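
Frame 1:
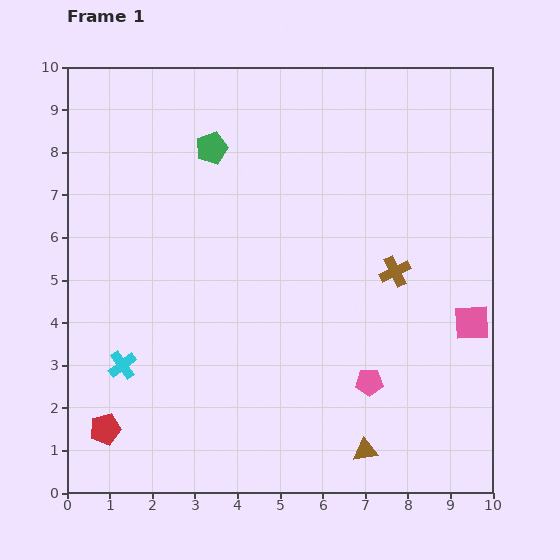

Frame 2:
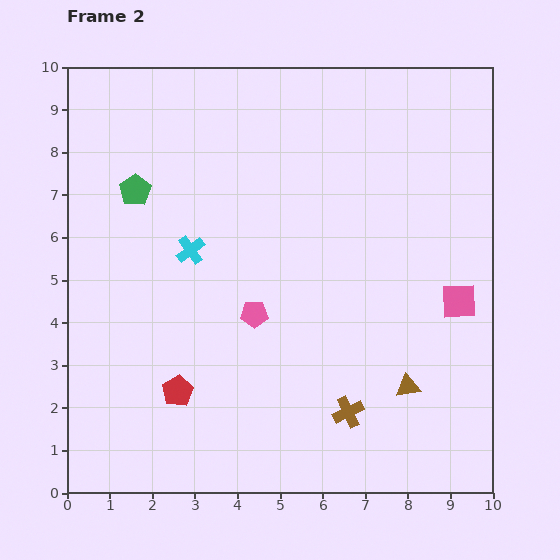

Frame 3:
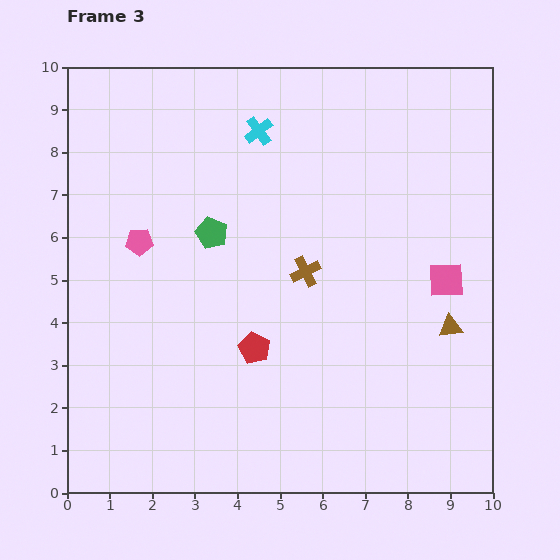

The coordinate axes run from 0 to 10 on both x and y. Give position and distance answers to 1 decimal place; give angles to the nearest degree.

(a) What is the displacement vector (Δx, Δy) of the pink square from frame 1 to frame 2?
(-0.3, 0.5)

The pink square was at (9.5, 4.0) in frame 1 and (9.2, 4.5) in frame 2.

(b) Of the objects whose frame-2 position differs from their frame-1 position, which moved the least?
the pink square

(moved 0.6)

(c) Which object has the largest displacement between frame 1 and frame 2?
the brown cross

(moved 3.5; next 3.1)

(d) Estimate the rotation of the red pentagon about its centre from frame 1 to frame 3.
31° counter-clockwise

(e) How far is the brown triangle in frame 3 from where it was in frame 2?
1.7

The brown triangle moved from (8.0, 2.5) to (9.0, 3.9), a distance of √(1.0² + 1.4²) ≈ 1.7.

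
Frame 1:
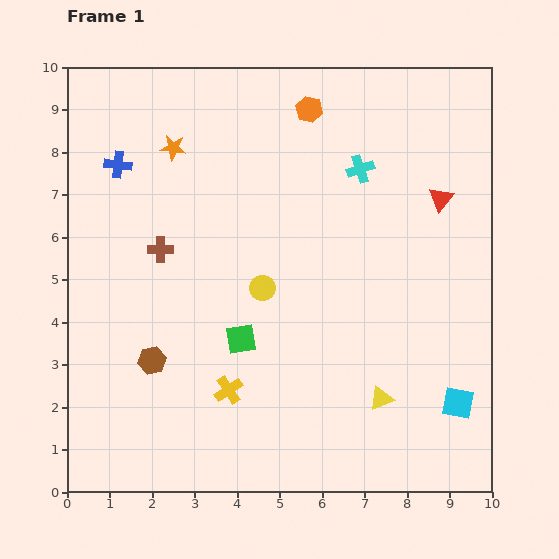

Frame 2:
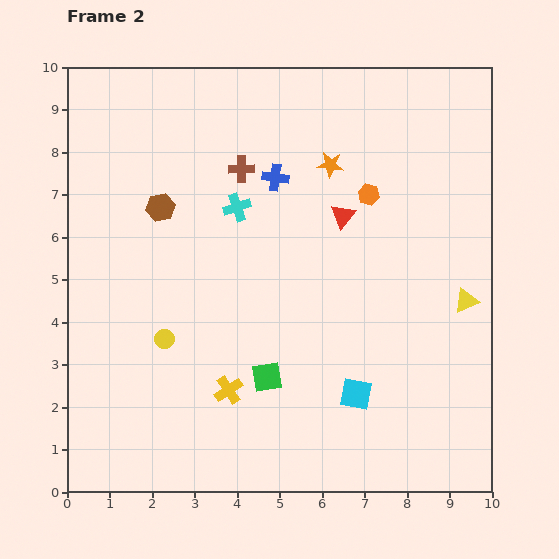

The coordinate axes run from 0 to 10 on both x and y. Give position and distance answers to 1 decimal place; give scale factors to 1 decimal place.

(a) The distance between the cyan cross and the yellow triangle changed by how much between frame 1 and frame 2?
+0.4

Distance in frame 1: 5.4. Distance in frame 2: 5.8.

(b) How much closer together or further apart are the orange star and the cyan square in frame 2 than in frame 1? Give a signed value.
-3.6

Distance in frame 1: 9.0. Distance in frame 2: 5.4.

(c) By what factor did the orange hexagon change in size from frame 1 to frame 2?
0.8×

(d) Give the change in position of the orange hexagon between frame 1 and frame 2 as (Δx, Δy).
(1.4, -2.0)

The orange hexagon was at (5.7, 9.0) in frame 1 and (7.1, 7.0) in frame 2.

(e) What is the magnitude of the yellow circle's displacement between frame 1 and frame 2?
2.6

The yellow circle moved from (4.6, 4.8) to (2.3, 3.6), a distance of √(2.3² + 1.2²) ≈ 2.6.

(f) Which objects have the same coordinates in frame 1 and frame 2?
the yellow cross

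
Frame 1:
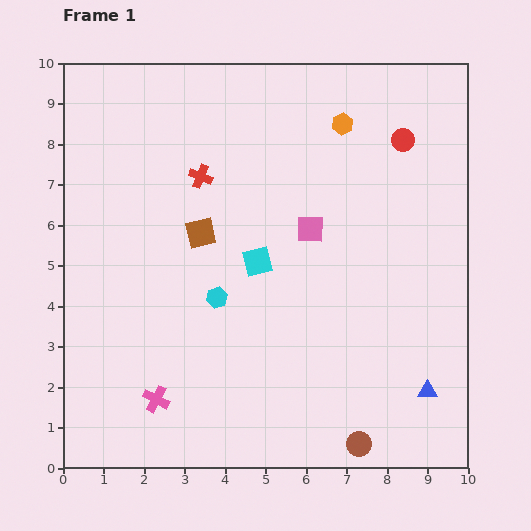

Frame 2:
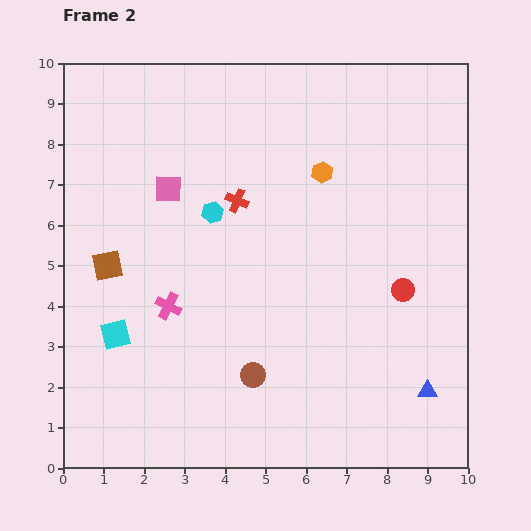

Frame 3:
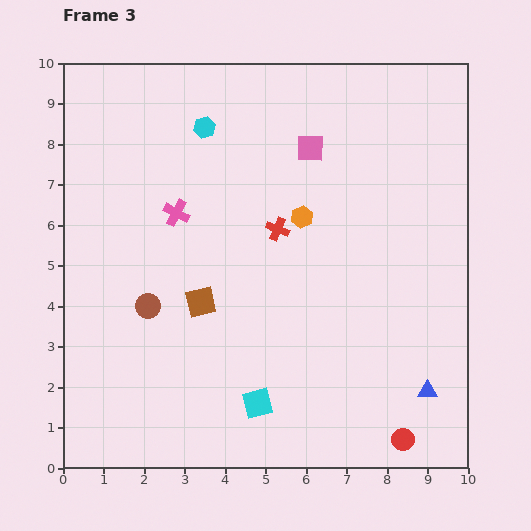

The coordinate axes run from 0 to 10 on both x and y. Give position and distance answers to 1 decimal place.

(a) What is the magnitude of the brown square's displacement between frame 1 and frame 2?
2.4

The brown square moved from (3.4, 5.8) to (1.1, 5.0), a distance of √(2.3² + 0.8²) ≈ 2.4.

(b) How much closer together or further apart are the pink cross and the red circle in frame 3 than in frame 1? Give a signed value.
-0.9

Distance in frame 1: 8.8. Distance in frame 3: 7.9.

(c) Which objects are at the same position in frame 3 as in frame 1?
the blue triangle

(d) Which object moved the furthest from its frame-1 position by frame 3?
the red circle

(moved 7.4; next 6.2)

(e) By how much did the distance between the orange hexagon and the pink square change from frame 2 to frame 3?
-2.1

Distance in frame 2: 3.8. Distance in frame 3: 1.7.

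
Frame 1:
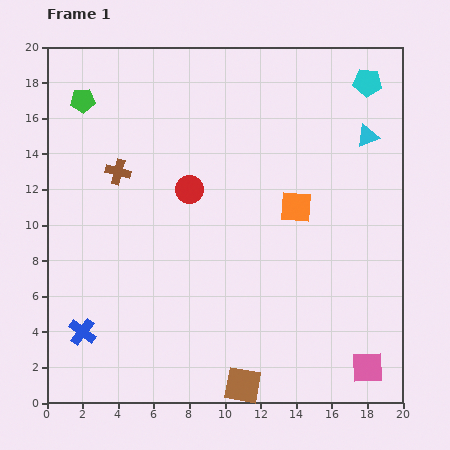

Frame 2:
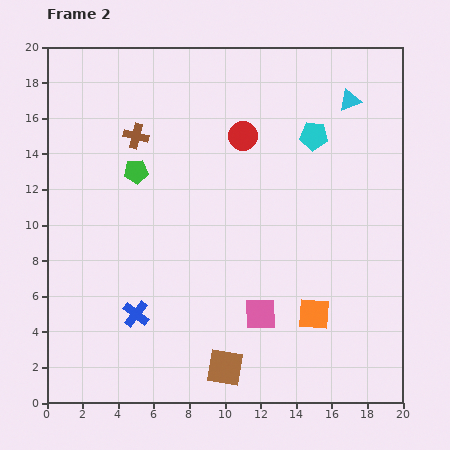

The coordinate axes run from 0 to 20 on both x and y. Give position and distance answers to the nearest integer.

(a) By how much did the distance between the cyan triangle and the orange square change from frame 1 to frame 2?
+6

Distance in frame 1: 6. Distance in frame 2: 12.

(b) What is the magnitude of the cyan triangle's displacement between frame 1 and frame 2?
2

The cyan triangle moved from (18, 15) to (17, 17), a distance of √(1² + 2²) ≈ 2.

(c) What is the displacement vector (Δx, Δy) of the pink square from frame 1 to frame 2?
(-6, 3)

The pink square was at (18, 2) in frame 1 and (12, 5) in frame 2.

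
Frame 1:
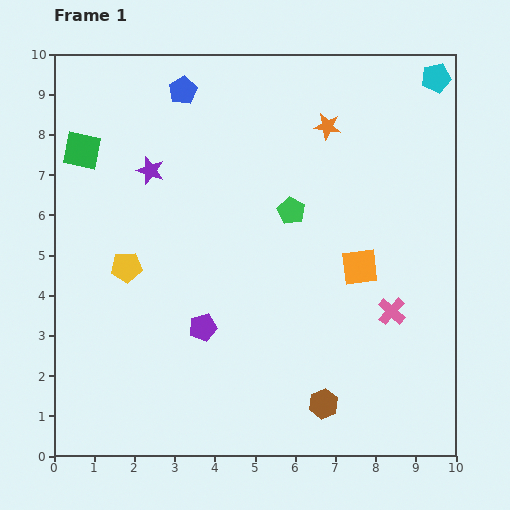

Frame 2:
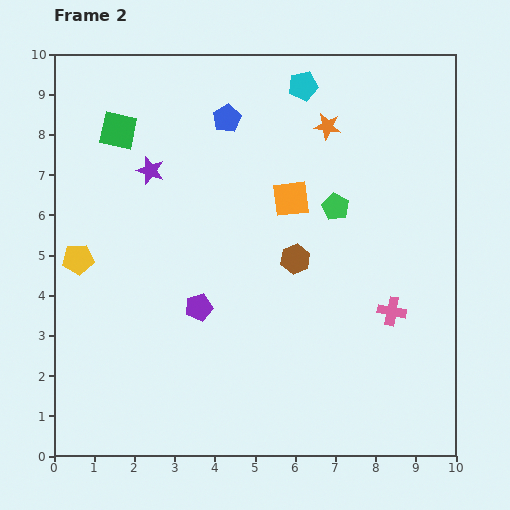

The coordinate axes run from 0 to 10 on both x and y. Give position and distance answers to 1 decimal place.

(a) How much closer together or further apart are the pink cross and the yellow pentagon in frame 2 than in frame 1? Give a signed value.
+1.2

Distance in frame 1: 6.7. Distance in frame 2: 7.9.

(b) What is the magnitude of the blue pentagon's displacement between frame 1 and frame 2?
1.3

The blue pentagon moved from (3.2, 9.1) to (4.3, 8.4), a distance of √(1.1² + 0.7²) ≈ 1.3.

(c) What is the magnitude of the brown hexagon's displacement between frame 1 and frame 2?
3.7

The brown hexagon moved from (6.7, 1.3) to (6.0, 4.9), a distance of √(0.7² + 3.6²) ≈ 3.7.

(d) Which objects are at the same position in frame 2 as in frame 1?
the pink cross, the orange star, the purple star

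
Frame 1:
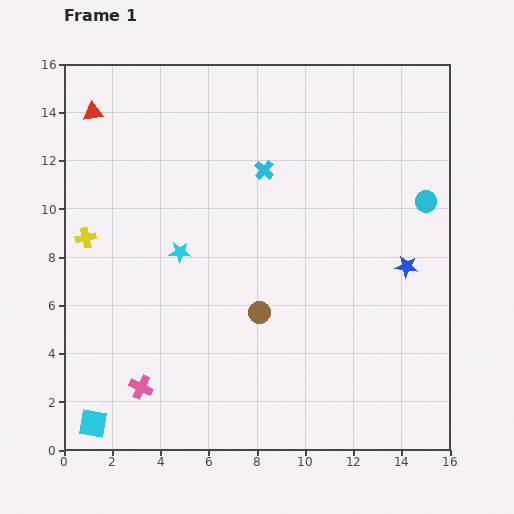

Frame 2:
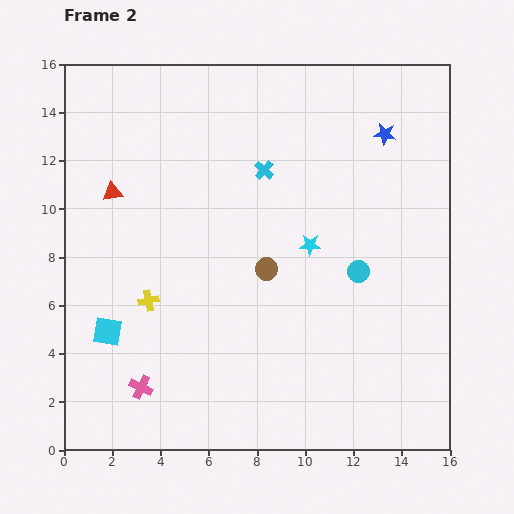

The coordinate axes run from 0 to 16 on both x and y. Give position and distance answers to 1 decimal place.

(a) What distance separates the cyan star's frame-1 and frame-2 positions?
5.4

The cyan star moved from (4.8, 8.2) to (10.2, 8.5), a distance of √(5.4² + 0.3²) ≈ 5.4.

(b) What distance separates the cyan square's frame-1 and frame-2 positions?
3.8

The cyan square moved from (1.2, 1.1) to (1.8, 4.9), a distance of √(0.6² + 3.8²) ≈ 3.8.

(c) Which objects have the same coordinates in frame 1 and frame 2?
the cyan cross, the pink cross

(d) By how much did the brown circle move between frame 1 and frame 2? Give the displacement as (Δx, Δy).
(0.3, 1.8)

The brown circle was at (8.1, 5.7) in frame 1 and (8.4, 7.5) in frame 2.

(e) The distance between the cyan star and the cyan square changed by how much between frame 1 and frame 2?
+1.1

Distance in frame 1: 8.0. Distance in frame 2: 9.1.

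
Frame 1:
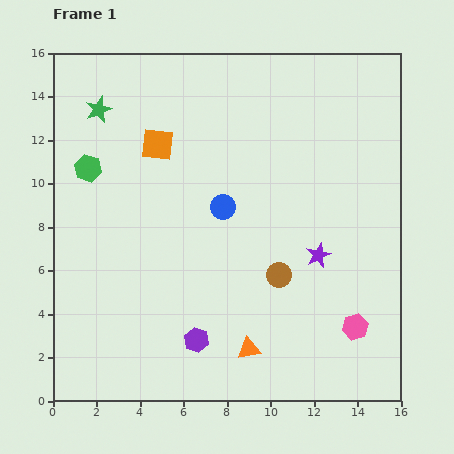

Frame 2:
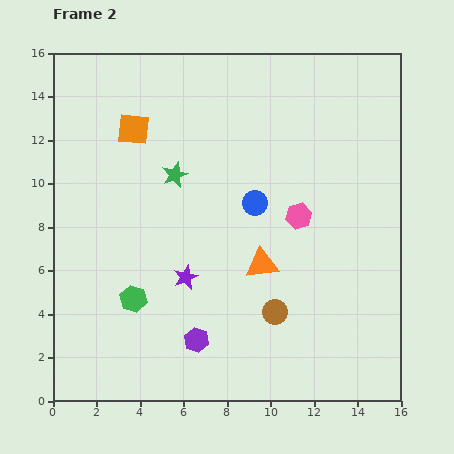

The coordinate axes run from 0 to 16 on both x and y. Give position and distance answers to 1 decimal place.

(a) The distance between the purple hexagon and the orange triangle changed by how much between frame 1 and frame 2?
+2.2

Distance in frame 1: 2.4. Distance in frame 2: 4.6.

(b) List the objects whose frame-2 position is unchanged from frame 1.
the purple hexagon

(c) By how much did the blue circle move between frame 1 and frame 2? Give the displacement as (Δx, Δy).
(1.5, 0.2)

The blue circle was at (7.8, 8.9) in frame 1 and (9.3, 9.1) in frame 2.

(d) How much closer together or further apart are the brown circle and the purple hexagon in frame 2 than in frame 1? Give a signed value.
-1.0

Distance in frame 1: 4.8. Distance in frame 2: 3.8.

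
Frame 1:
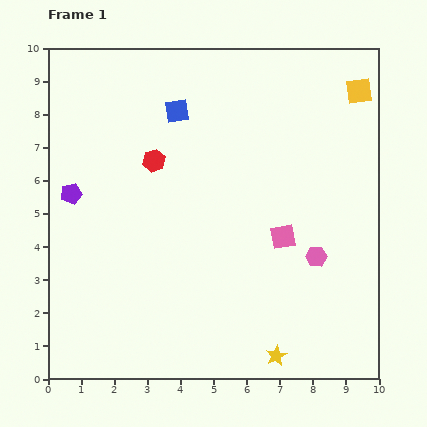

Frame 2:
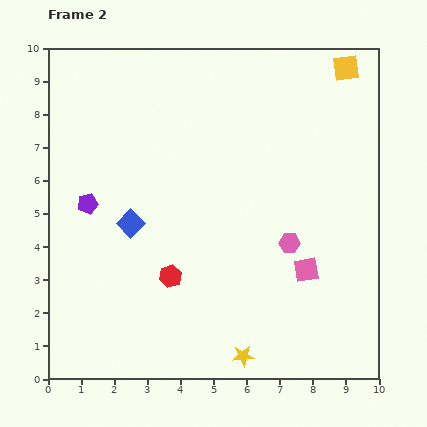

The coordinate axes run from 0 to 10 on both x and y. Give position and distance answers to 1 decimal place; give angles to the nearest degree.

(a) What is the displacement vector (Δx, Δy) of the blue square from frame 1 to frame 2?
(-1.4, -3.4)

The blue square was at (3.9, 8.1) in frame 1 and (2.5, 4.7) in frame 2.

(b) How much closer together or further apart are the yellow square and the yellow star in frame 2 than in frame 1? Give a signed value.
+0.8

Distance in frame 1: 8.4. Distance in frame 2: 9.2.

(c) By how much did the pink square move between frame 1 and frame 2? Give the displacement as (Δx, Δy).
(0.7, -1.0)

The pink square was at (7.1, 4.3) in frame 1 and (7.8, 3.3) in frame 2.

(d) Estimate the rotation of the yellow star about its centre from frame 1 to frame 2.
23° clockwise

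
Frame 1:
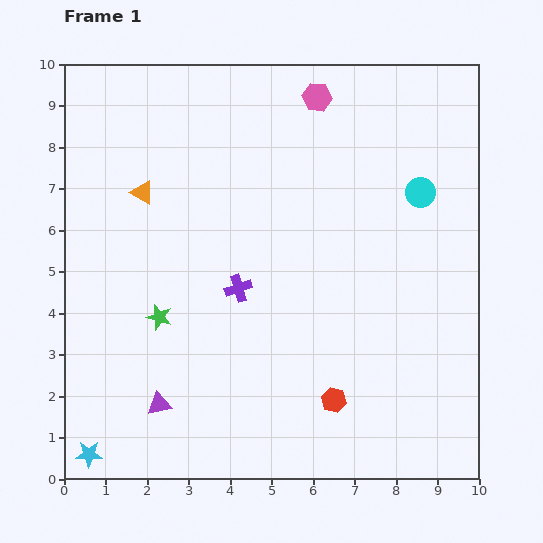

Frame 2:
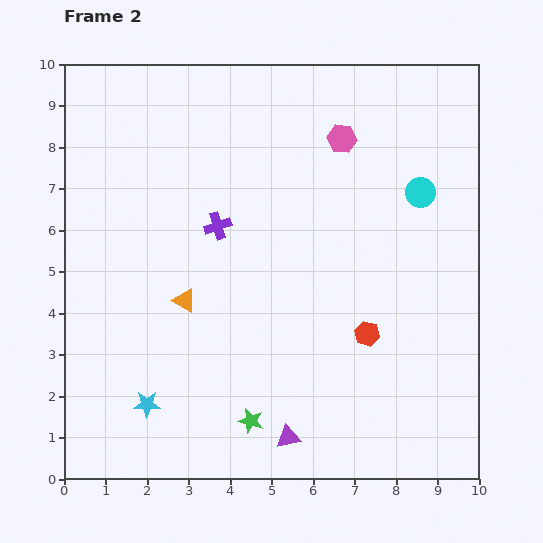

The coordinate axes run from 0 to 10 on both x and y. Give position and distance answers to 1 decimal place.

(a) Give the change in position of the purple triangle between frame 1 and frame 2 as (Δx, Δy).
(3.1, -0.8)

The purple triangle was at (2.3, 1.8) in frame 1 and (5.4, 1.0) in frame 2.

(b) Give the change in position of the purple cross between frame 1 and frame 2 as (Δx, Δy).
(-0.5, 1.5)

The purple cross was at (4.2, 4.6) in frame 1 and (3.7, 6.1) in frame 2.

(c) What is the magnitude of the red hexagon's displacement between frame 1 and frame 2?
1.8

The red hexagon moved from (6.5, 1.9) to (7.3, 3.5), a distance of √(0.8² + 1.6²) ≈ 1.8.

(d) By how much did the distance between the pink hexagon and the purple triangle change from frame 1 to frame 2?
-1.0

Distance in frame 1: 8.3. Distance in frame 2: 7.3.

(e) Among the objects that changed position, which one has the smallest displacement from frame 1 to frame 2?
the pink hexagon

(moved 1.2)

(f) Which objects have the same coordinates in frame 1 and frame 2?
the cyan circle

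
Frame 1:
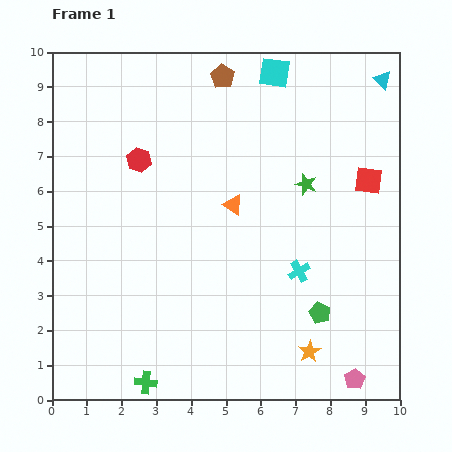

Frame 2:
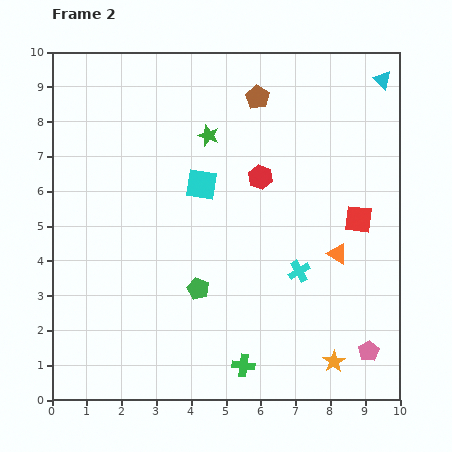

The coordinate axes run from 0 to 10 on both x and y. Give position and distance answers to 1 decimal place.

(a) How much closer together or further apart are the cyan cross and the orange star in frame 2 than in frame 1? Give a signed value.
+0.5

Distance in frame 1: 2.3. Distance in frame 2: 2.8.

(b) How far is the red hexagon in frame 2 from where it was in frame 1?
3.5

The red hexagon moved from (2.5, 6.9) to (6.0, 6.4), a distance of √(3.5² + 0.5²) ≈ 3.5.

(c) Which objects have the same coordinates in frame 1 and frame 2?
the cyan triangle, the cyan cross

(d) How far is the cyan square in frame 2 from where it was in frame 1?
3.8

The cyan square moved from (6.4, 9.4) to (4.3, 6.2), a distance of √(2.1² + 3.2²) ≈ 3.8.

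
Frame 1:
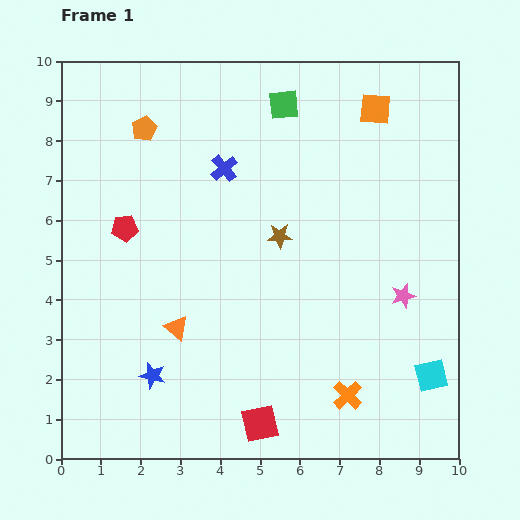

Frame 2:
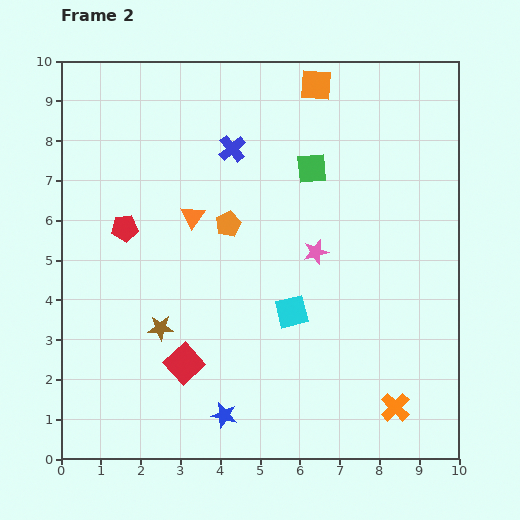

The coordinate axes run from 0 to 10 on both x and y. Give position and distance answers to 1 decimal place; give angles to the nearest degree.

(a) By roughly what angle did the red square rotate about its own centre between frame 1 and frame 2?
31° counter-clockwise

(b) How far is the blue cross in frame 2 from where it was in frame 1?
0.5

The blue cross moved from (4.1, 7.3) to (4.3, 7.8), a distance of √(0.2² + 0.5²) ≈ 0.5.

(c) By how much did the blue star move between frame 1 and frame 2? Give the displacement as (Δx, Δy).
(1.8, -1.0)

The blue star was at (2.3, 2.1) in frame 1 and (4.1, 1.1) in frame 2.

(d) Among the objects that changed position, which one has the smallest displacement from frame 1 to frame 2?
the blue cross

(moved 0.5)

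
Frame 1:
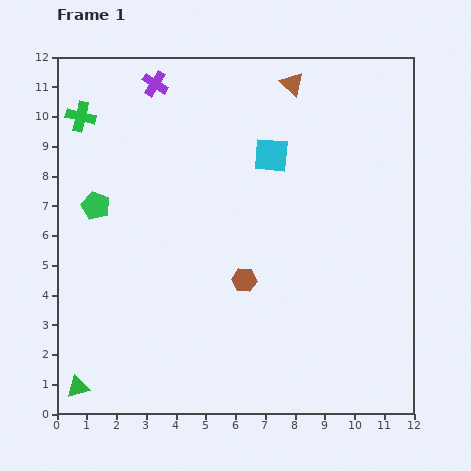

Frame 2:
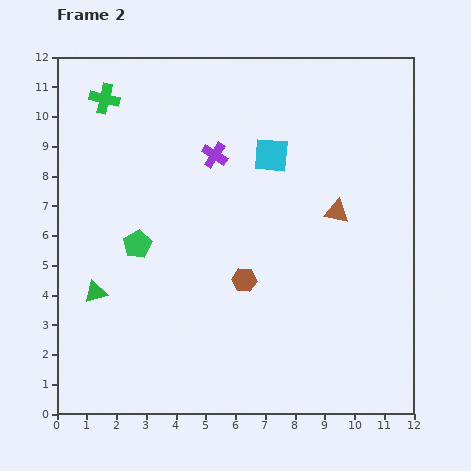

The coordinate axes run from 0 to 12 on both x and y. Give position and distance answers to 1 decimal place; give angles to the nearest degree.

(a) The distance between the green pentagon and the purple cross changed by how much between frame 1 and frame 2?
-0.6

Distance in frame 1: 4.6. Distance in frame 2: 4.0.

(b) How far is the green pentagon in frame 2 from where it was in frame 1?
1.9

The green pentagon moved from (1.3, 7.0) to (2.7, 5.7), a distance of √(1.4² + 1.3²) ≈ 1.9.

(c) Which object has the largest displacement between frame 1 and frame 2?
the brown triangle

(moved 4.6; next 3.3)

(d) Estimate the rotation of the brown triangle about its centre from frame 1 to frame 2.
31° counter-clockwise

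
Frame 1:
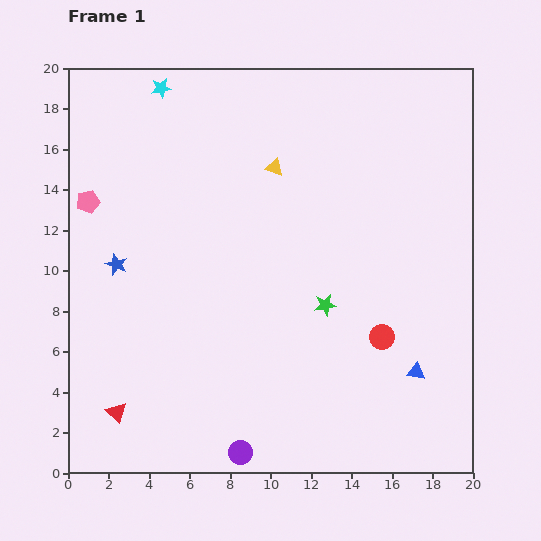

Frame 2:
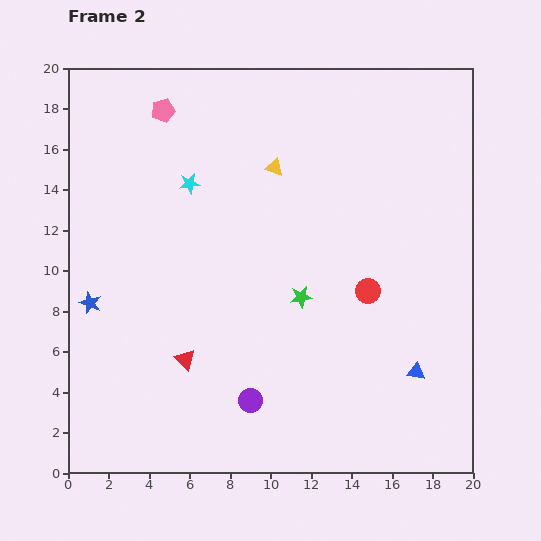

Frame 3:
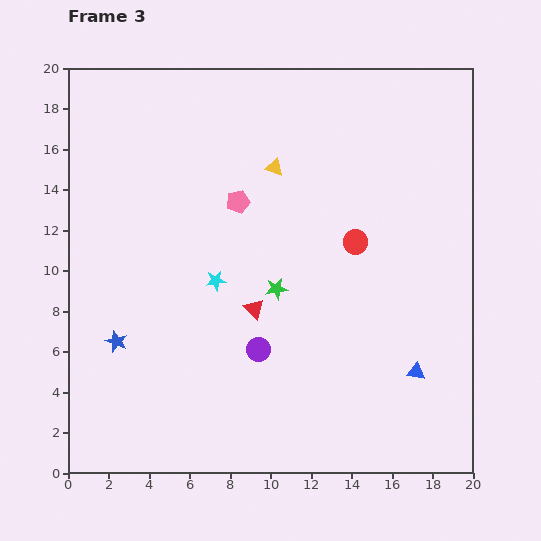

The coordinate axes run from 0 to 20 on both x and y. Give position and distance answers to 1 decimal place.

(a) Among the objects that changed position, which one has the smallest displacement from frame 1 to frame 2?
the green star

(moved 1.3)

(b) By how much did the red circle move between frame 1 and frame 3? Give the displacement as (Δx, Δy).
(-1.3, 4.7)

The red circle was at (15.5, 6.7) in frame 1 and (14.2, 11.4) in frame 3.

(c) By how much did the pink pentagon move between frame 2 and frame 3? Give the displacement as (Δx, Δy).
(3.7, -4.5)

The pink pentagon was at (4.7, 17.9) in frame 2 and (8.4, 13.4) in frame 3.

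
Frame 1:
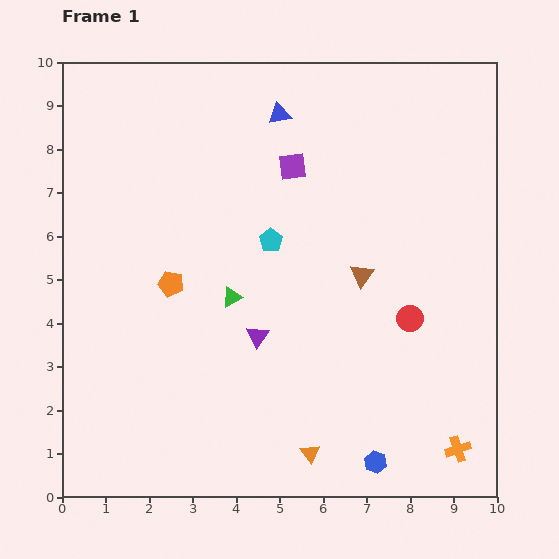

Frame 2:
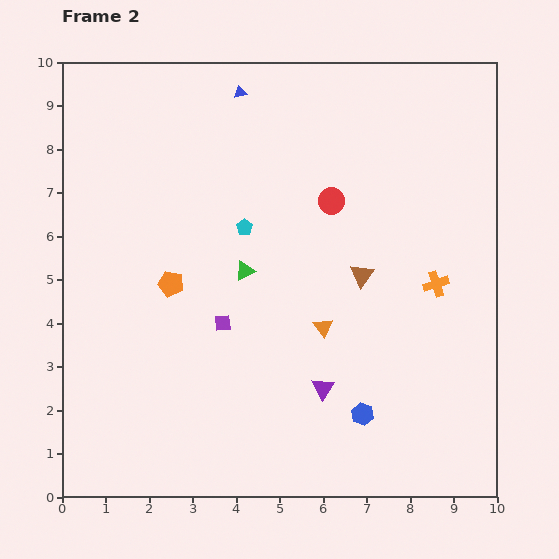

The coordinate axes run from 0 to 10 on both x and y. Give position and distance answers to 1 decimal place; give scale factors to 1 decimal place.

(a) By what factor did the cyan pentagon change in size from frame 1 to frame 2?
0.7×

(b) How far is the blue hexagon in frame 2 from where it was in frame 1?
1.1

The blue hexagon moved from (7.2, 0.8) to (6.9, 1.9), a distance of √(0.3² + 1.1²) ≈ 1.1.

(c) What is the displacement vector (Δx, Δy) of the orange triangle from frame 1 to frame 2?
(0.3, 2.9)

The orange triangle was at (5.7, 1.0) in frame 1 and (6.0, 3.9) in frame 2.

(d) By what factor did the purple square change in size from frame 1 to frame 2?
0.6×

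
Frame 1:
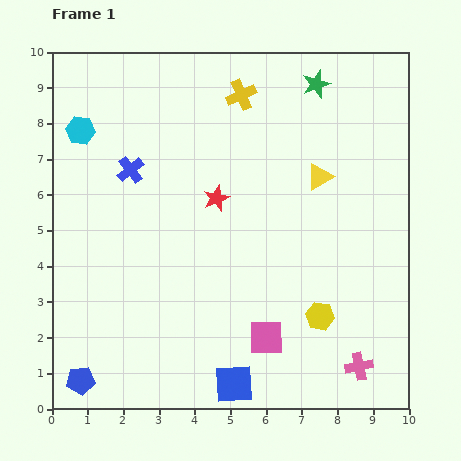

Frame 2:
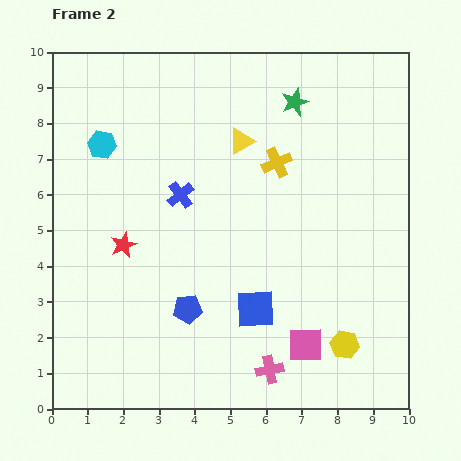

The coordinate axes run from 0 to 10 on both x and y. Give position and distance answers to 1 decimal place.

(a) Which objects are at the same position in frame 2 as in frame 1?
none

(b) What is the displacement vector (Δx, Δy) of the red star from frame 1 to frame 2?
(-2.6, -1.3)

The red star was at (4.6, 5.9) in frame 1 and (2.0, 4.6) in frame 2.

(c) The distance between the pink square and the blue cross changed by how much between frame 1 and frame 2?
-0.5

Distance in frame 1: 6.0. Distance in frame 2: 5.5.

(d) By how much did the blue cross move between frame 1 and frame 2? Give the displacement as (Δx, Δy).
(1.4, -0.7)

The blue cross was at (2.2, 6.7) in frame 1 and (3.6, 6.0) in frame 2.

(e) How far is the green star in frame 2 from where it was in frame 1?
0.8

The green star moved from (7.4, 9.1) to (6.8, 8.6), a distance of √(0.6² + 0.5²) ≈ 0.8.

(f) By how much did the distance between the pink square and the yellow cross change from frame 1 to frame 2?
-1.6

Distance in frame 1: 6.8. Distance in frame 2: 5.2.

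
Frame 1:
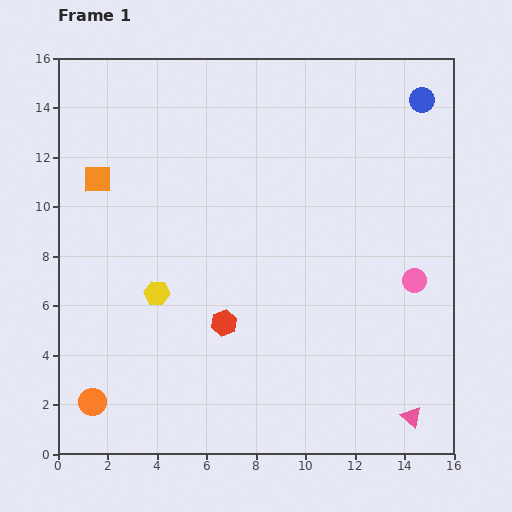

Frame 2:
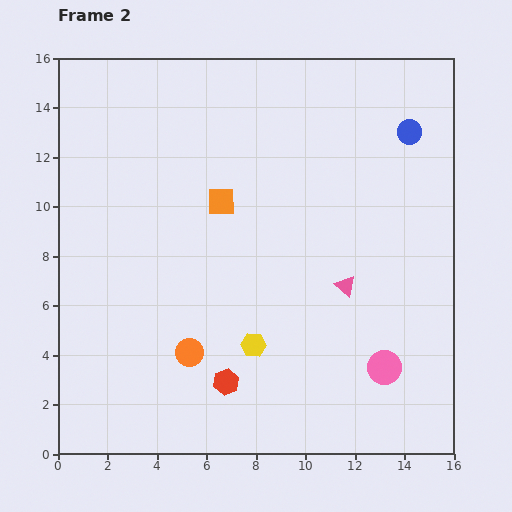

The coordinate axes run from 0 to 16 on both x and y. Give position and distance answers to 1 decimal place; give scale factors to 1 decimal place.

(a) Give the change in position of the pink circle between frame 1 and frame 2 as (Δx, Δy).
(-1.2, -3.5)

The pink circle was at (14.4, 7.0) in frame 1 and (13.2, 3.5) in frame 2.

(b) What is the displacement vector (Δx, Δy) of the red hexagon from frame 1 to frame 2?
(0.1, -2.4)

The red hexagon was at (6.7, 5.3) in frame 1 and (6.8, 2.9) in frame 2.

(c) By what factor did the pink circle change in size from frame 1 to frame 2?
1.5×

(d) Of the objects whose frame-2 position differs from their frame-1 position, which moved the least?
the blue circle

(moved 1.4)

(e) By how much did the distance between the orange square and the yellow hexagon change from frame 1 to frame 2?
+0.7

Distance in frame 1: 5.2. Distance in frame 2: 5.9.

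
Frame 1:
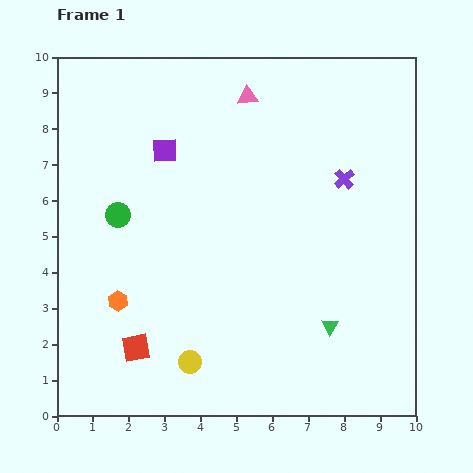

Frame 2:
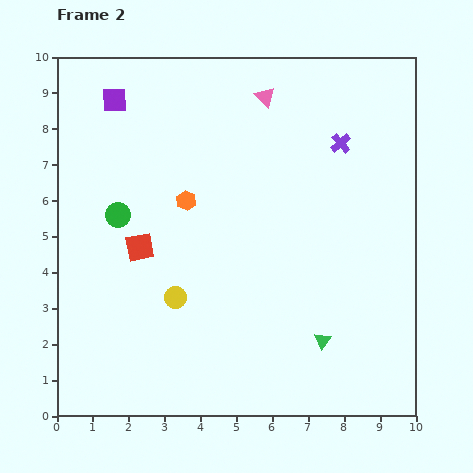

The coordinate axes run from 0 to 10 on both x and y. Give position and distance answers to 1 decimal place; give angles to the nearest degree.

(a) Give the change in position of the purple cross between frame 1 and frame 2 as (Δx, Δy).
(-0.1, 1.0)

The purple cross was at (8.0, 6.6) in frame 1 and (7.9, 7.6) in frame 2.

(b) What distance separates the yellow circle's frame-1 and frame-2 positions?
1.8

The yellow circle moved from (3.7, 1.5) to (3.3, 3.3), a distance of √(0.4² + 1.8²) ≈ 1.8.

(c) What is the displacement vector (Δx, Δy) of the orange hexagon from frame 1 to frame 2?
(1.9, 2.8)

The orange hexagon was at (1.7, 3.2) in frame 1 and (3.6, 6.0) in frame 2.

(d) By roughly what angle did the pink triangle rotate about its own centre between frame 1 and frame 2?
50° clockwise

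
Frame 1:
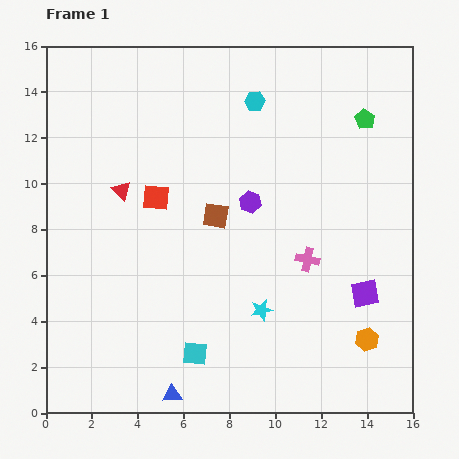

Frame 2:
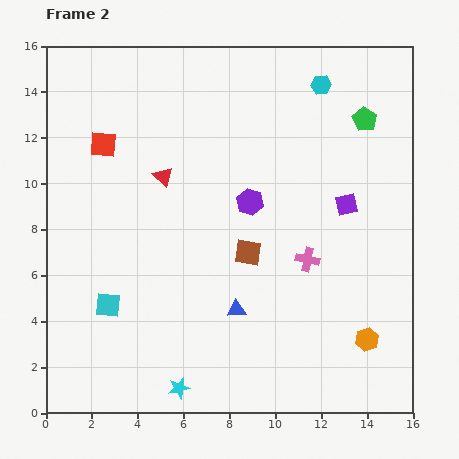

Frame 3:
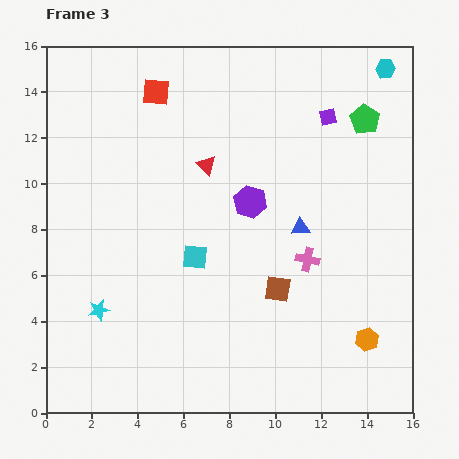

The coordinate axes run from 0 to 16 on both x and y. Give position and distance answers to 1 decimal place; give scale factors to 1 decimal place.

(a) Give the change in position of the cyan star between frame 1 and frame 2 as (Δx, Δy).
(-3.6, -3.4)

The cyan star was at (9.4, 4.5) in frame 1 and (5.8, 1.1) in frame 2.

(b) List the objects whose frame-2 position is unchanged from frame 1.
the pink cross, the orange hexagon, the green pentagon, the purple hexagon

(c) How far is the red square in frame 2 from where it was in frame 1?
3.3

The red square moved from (4.8, 9.4) to (2.5, 11.7), a distance of √(2.3² + 2.3²) ≈ 3.3.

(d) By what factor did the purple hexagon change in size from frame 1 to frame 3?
1.5×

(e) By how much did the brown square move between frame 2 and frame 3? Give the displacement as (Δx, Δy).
(1.3, -1.6)

The brown square was at (8.8, 7.0) in frame 2 and (10.1, 5.4) in frame 3.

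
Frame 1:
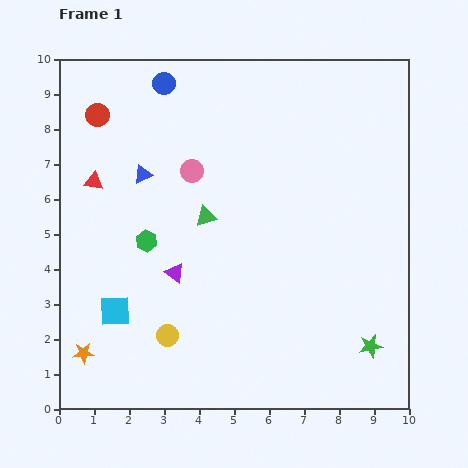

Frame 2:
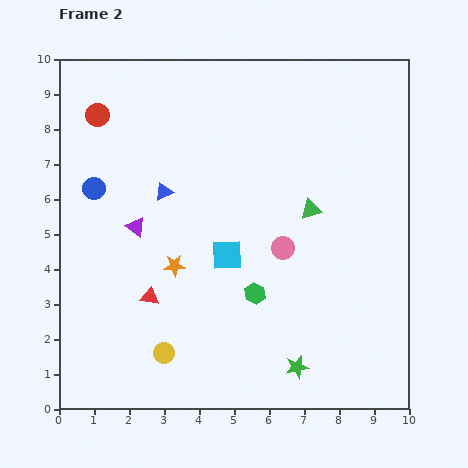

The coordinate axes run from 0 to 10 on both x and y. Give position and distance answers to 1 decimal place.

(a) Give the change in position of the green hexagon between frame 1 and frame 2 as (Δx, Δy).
(3.1, -1.5)

The green hexagon was at (2.5, 4.8) in frame 1 and (5.6, 3.3) in frame 2.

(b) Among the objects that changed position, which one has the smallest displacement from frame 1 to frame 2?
the yellow circle

(moved 0.5)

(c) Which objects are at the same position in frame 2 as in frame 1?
the red circle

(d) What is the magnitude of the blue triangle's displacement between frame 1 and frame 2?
0.8

The blue triangle moved from (2.4, 6.7) to (3.0, 6.2), a distance of √(0.6² + 0.5²) ≈ 0.8.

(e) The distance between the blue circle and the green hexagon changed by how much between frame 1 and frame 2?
+1.0

Distance in frame 1: 4.5. Distance in frame 2: 5.5.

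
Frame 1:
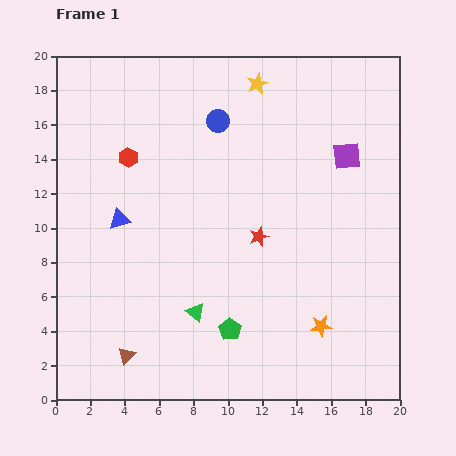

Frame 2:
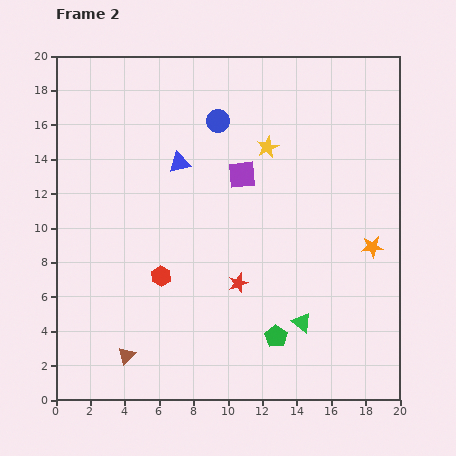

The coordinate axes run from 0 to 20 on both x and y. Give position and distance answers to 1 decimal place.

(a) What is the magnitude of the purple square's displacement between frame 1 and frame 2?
6.2

The purple square moved from (16.9, 14.2) to (10.8, 13.1), a distance of √(6.1² + 1.1²) ≈ 6.2.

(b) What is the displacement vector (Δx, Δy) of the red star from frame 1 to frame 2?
(-1.2, -2.7)

The red star was at (11.8, 9.5) in frame 1 and (10.6, 6.8) in frame 2.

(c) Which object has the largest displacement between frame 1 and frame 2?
the red hexagon

(moved 7.2; next 6.2)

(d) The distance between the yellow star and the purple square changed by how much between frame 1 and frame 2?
-4.5

Distance in frame 1: 6.7. Distance in frame 2: 2.2.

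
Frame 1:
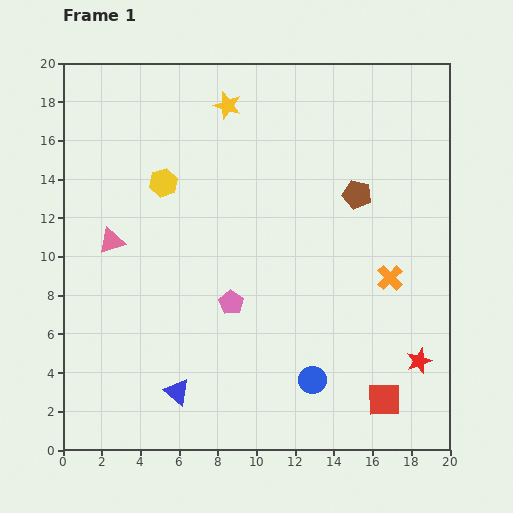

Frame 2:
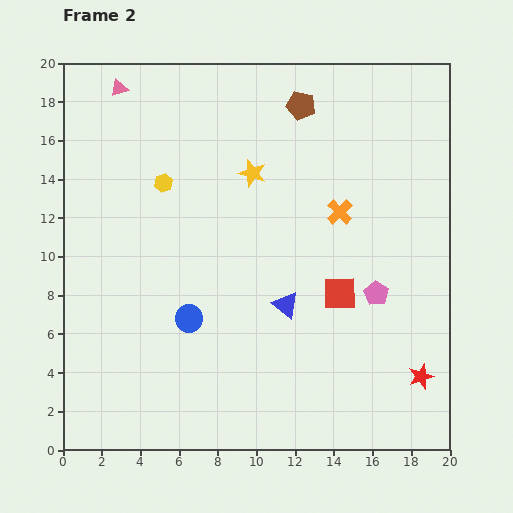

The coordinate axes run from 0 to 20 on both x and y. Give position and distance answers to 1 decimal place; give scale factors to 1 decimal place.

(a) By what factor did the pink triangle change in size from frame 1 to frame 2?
0.7×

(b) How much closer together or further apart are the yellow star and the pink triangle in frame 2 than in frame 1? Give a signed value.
-1.0

Distance in frame 1: 9.2. Distance in frame 2: 8.2.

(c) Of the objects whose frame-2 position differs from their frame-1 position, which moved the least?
the red star

(moved 0.8)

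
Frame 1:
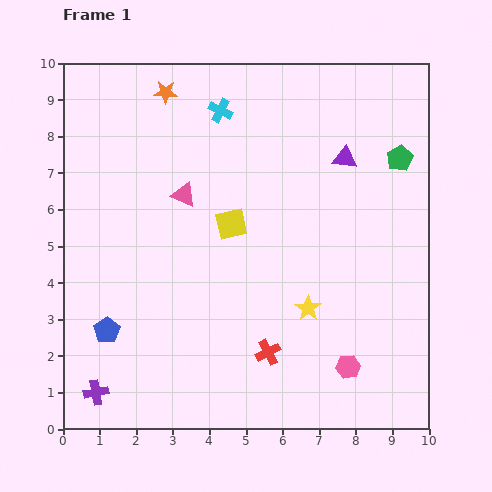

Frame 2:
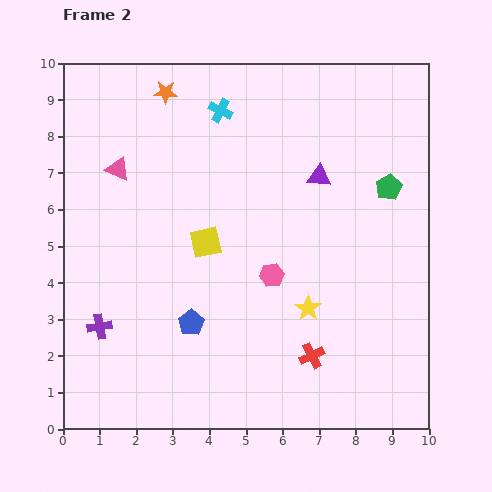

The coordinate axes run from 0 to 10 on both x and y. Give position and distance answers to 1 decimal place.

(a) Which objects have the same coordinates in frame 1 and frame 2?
the yellow star, the cyan cross, the orange star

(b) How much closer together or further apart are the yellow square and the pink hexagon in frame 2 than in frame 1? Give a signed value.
-3.0

Distance in frame 1: 5.0. Distance in frame 2: 2.0.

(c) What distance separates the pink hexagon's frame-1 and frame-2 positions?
3.3

The pink hexagon moved from (7.8, 1.7) to (5.7, 4.2), a distance of √(2.1² + 2.5²) ≈ 3.3.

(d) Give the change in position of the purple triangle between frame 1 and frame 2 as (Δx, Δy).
(-0.7, -0.5)

The purple triangle was at (7.7, 7.4) in frame 1 and (7.0, 6.9) in frame 2.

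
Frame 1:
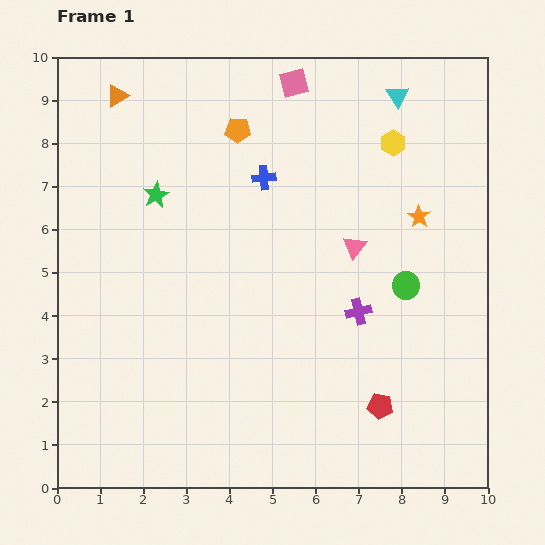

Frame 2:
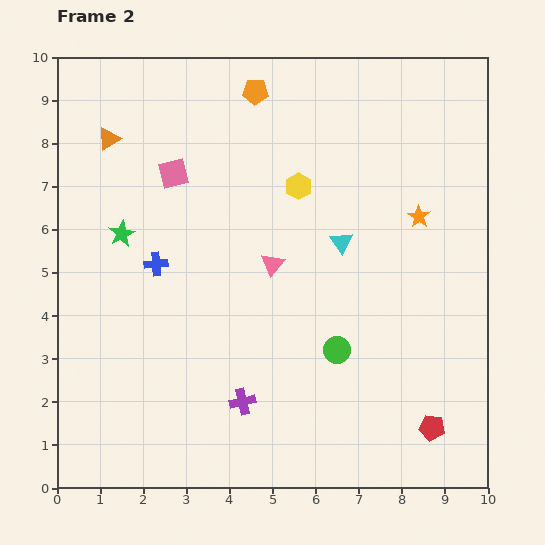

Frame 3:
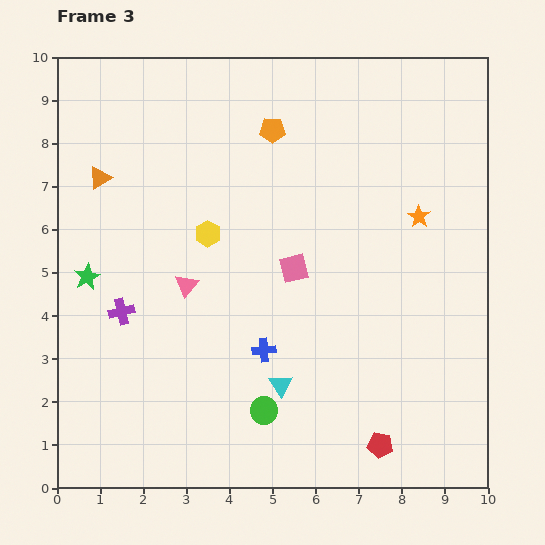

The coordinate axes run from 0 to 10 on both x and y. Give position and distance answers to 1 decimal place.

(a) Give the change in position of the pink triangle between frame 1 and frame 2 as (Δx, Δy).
(-1.9, -0.4)

The pink triangle was at (6.9, 5.6) in frame 1 and (5.0, 5.2) in frame 2.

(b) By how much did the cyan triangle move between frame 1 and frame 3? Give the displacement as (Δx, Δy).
(-2.7, -6.7)

The cyan triangle was at (7.9, 9.1) in frame 1 and (5.2, 2.4) in frame 3.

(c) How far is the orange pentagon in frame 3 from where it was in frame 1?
0.8

The orange pentagon moved from (4.2, 8.3) to (5.0, 8.3), a distance of √(0.8² + 0.0²) ≈ 0.8.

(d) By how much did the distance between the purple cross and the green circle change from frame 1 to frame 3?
+2.7

Distance in frame 1: 1.3. Distance in frame 3: 4.0.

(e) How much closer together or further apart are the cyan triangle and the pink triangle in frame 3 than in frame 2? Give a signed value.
+1.5

Distance in frame 2: 1.7. Distance in frame 3: 3.2.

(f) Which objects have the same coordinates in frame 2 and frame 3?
the orange star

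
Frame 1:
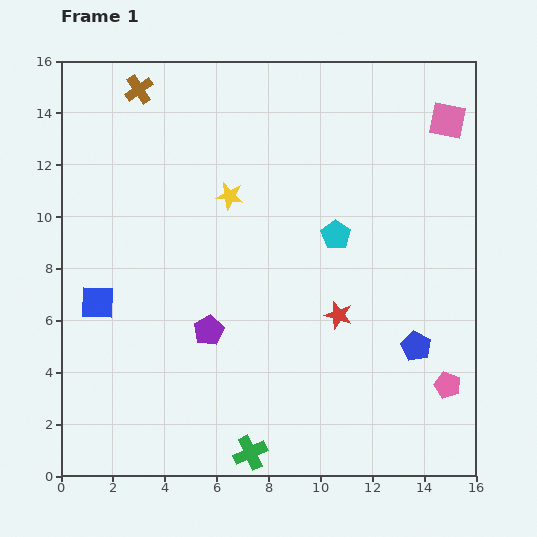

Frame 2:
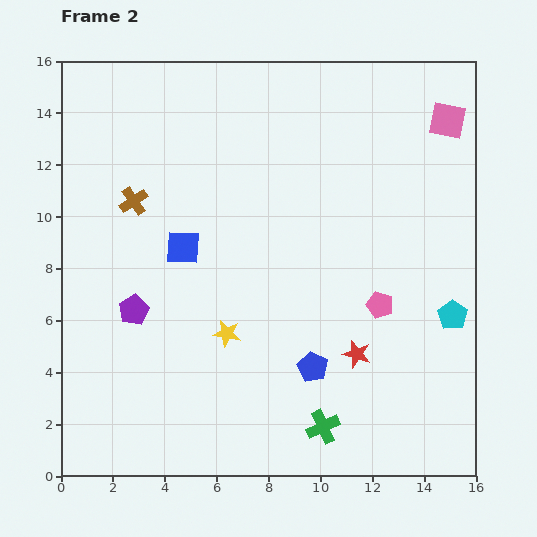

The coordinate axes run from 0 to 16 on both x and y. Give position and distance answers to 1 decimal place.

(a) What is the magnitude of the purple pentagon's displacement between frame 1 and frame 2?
3.0

The purple pentagon moved from (5.7, 5.6) to (2.8, 6.4), a distance of √(2.9² + 0.8²) ≈ 3.0.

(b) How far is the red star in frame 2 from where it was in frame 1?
1.7

The red star moved from (10.7, 6.2) to (11.4, 4.7), a distance of √(0.7² + 1.5²) ≈ 1.7.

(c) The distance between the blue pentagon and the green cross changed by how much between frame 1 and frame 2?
-5.3

Distance in frame 1: 7.6. Distance in frame 2: 2.3.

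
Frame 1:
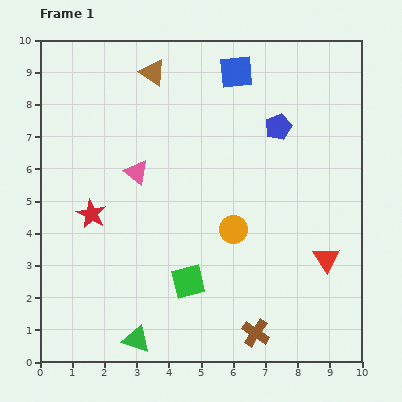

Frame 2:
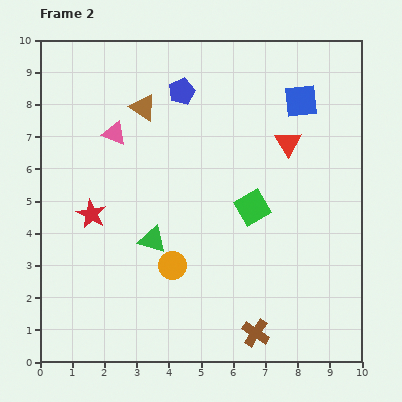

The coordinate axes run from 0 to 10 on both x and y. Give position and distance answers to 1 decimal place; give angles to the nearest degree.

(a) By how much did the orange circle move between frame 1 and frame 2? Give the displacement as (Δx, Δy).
(-1.9, -1.1)

The orange circle was at (6.0, 4.1) in frame 1 and (4.1, 3.0) in frame 2.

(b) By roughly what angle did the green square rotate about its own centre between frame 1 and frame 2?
16° counter-clockwise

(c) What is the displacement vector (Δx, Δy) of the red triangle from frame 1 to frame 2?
(-1.2, 3.6)

The red triangle was at (8.9, 3.2) in frame 1 and (7.7, 6.8) in frame 2.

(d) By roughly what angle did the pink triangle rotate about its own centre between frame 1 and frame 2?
17° counter-clockwise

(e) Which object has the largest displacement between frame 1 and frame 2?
the red triangle

(moved 3.8; next 3.2)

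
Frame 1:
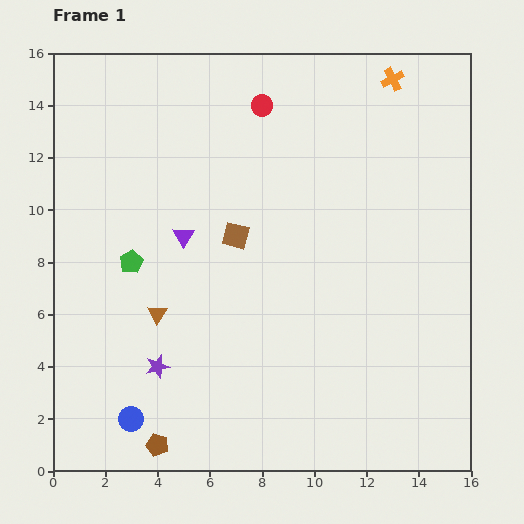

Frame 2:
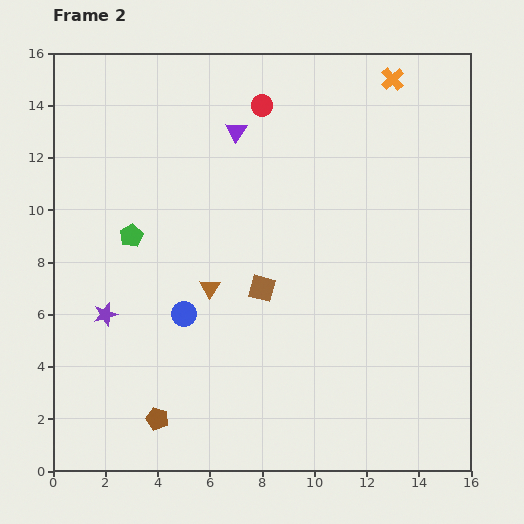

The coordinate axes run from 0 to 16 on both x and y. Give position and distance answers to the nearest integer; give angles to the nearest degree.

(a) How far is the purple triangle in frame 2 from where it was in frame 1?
4

The purple triangle moved from (5, 9) to (7, 13), a distance of √(2² + 4²) ≈ 4.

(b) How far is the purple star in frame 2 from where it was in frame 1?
3

The purple star moved from (4, 4) to (2, 6), a distance of √(2² + 2²) ≈ 3.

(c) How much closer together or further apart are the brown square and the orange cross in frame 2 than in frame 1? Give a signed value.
+1

Distance in frame 1: 8. Distance in frame 2: 9.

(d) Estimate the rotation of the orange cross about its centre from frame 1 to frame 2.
15° counter-clockwise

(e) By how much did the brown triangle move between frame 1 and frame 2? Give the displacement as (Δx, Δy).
(2, 1)

The brown triangle was at (4, 6) in frame 1 and (6, 7) in frame 2.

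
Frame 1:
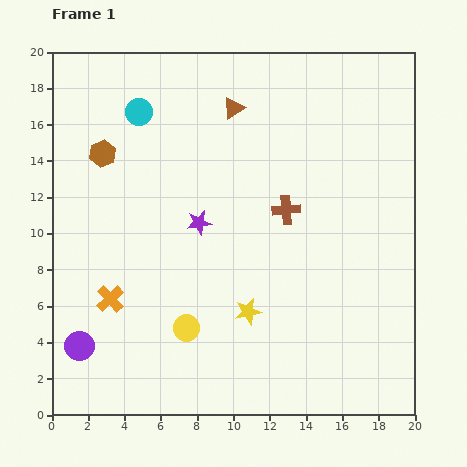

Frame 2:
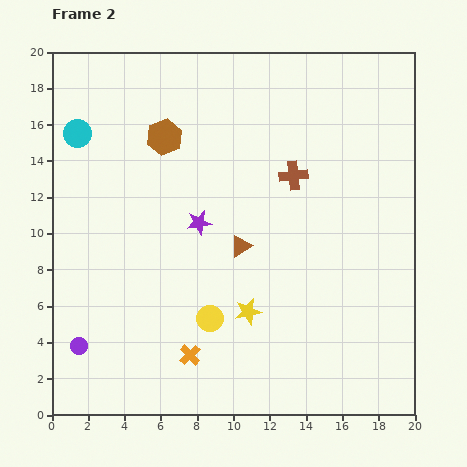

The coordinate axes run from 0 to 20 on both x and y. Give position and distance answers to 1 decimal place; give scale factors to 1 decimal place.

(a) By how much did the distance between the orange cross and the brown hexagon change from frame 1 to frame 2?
+4.1

Distance in frame 1: 8.0. Distance in frame 2: 12.1.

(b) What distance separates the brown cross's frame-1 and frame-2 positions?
1.9

The brown cross moved from (12.9, 11.3) to (13.3, 13.2), a distance of √(0.4² + 1.9²) ≈ 1.9.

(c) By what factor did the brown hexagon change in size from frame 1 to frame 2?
1.3×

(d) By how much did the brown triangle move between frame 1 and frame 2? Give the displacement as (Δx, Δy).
(0.4, -7.6)

The brown triangle was at (10.0, 16.9) in frame 1 and (10.4, 9.3) in frame 2.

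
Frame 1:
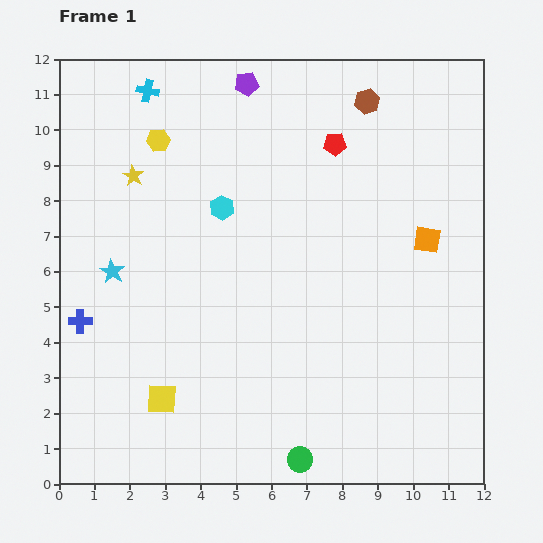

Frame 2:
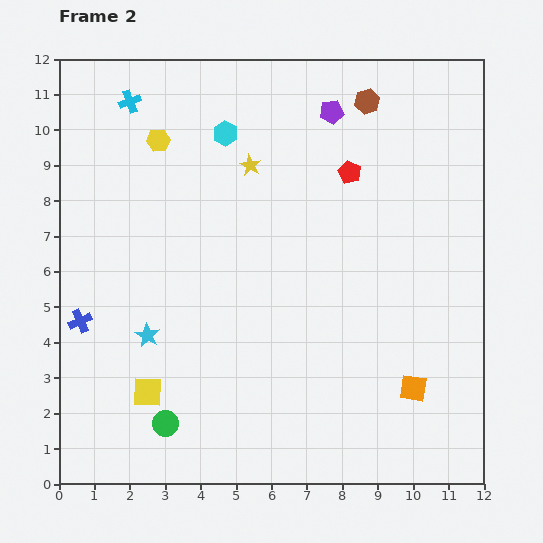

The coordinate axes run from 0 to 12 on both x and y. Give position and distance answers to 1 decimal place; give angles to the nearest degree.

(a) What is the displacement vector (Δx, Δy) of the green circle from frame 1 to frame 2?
(-3.8, 1.0)

The green circle was at (6.8, 0.7) in frame 1 and (3.0, 1.7) in frame 2.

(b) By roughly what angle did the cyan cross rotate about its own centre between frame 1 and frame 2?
32° counter-clockwise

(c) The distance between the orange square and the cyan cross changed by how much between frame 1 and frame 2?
+2.5

Distance in frame 1: 8.9. Distance in frame 2: 11.4.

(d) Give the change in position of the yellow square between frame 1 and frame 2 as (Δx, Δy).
(-0.4, 0.2)

The yellow square was at (2.9, 2.4) in frame 1 and (2.5, 2.6) in frame 2.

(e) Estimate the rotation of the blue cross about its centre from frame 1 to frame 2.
24° counter-clockwise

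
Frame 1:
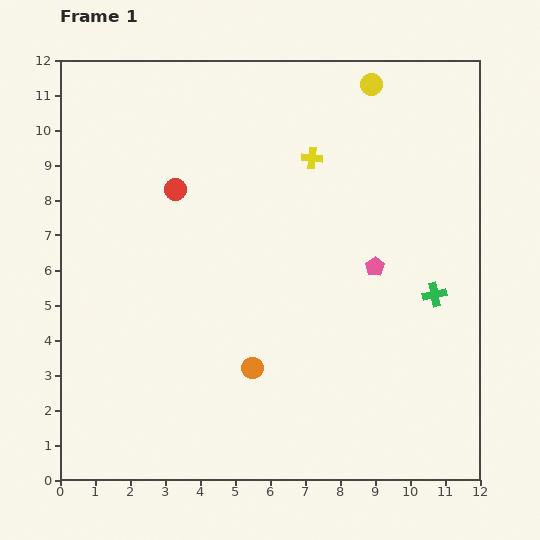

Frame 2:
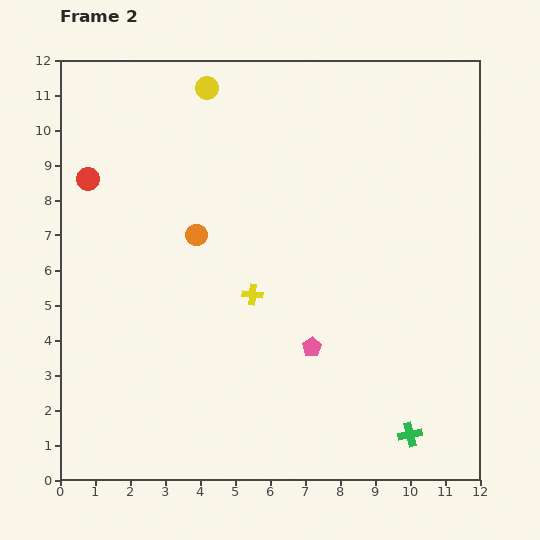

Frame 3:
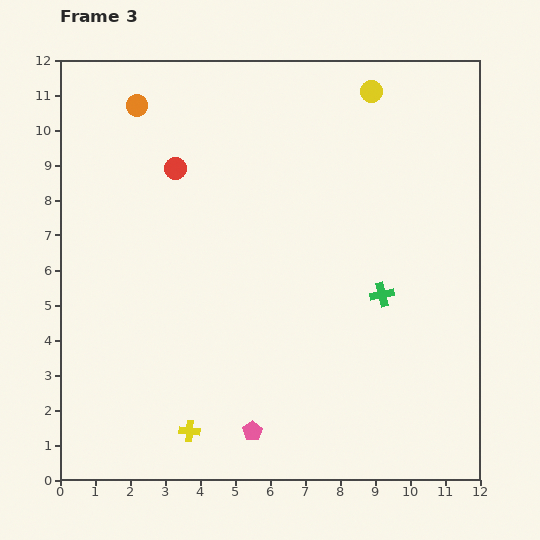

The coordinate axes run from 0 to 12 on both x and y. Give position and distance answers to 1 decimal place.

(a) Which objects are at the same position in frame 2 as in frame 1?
none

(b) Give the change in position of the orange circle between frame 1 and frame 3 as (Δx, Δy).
(-3.3, 7.5)

The orange circle was at (5.5, 3.2) in frame 1 and (2.2, 10.7) in frame 3.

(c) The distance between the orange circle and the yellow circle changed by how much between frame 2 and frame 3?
+2.5

Distance in frame 2: 4.2. Distance in frame 3: 6.7.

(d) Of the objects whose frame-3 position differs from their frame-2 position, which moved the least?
the red circle

(moved 2.5)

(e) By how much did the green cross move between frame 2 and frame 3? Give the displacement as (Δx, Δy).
(-0.8, 4.0)

The green cross was at (10.0, 1.3) in frame 2 and (9.2, 5.3) in frame 3.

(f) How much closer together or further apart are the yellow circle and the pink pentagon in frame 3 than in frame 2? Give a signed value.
+2.3

Distance in frame 2: 8.0. Distance in frame 3: 10.3.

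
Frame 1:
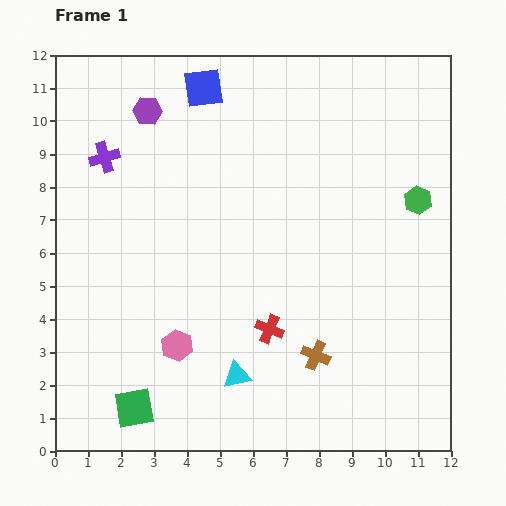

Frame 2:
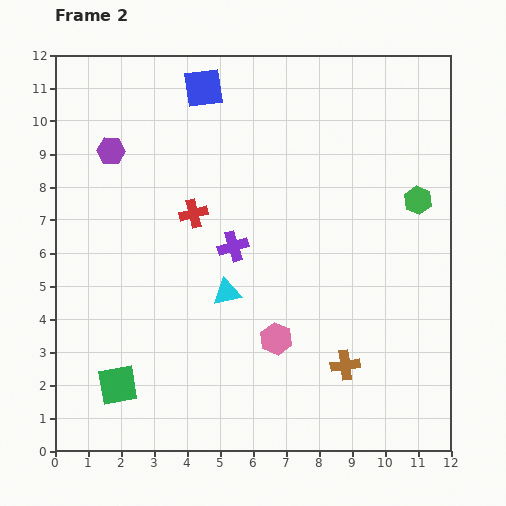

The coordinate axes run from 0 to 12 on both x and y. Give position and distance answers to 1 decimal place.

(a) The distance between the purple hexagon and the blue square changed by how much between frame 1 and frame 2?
+1.6

Distance in frame 1: 1.8. Distance in frame 2: 3.4.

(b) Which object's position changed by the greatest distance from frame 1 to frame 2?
the purple cross

(moved 4.7; next 4.2)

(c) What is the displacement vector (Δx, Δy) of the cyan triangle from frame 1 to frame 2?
(-0.3, 2.5)

The cyan triangle was at (5.5, 2.3) in frame 1 and (5.2, 4.8) in frame 2.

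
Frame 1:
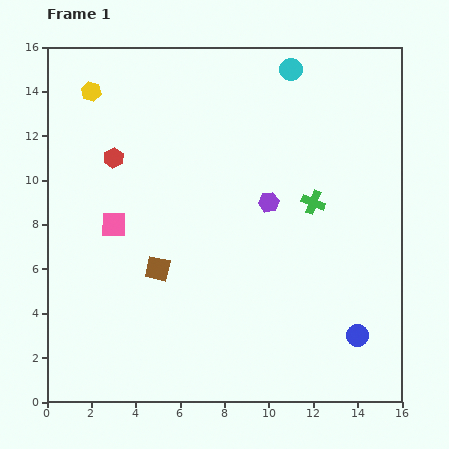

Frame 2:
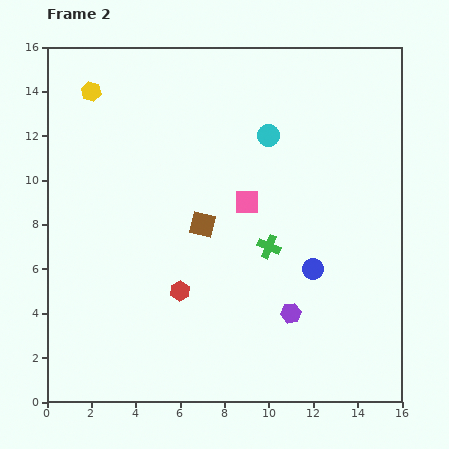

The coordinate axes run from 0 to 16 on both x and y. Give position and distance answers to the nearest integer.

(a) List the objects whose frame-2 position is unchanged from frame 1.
the yellow hexagon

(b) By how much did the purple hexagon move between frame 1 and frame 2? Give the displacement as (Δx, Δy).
(1, -5)

The purple hexagon was at (10, 9) in frame 1 and (11, 4) in frame 2.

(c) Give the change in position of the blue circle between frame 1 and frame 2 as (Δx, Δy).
(-2, 3)

The blue circle was at (14, 3) in frame 1 and (12, 6) in frame 2.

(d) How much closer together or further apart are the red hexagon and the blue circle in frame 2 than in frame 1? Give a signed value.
-8

Distance in frame 1: 14. Distance in frame 2: 6.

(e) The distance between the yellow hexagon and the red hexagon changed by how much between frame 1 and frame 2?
+7

Distance in frame 1: 3. Distance in frame 2: 10.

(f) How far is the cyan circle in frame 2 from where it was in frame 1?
3

The cyan circle moved from (11, 15) to (10, 12), a distance of √(1² + 3²) ≈ 3.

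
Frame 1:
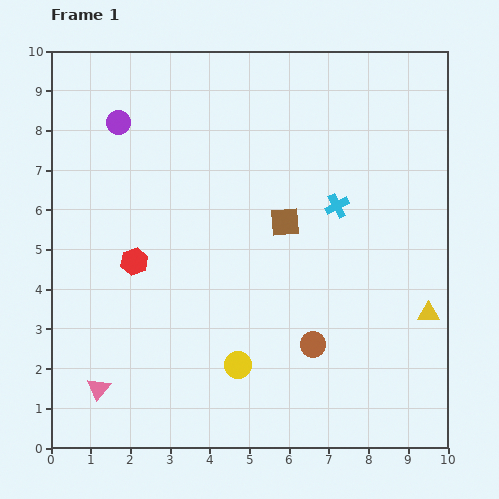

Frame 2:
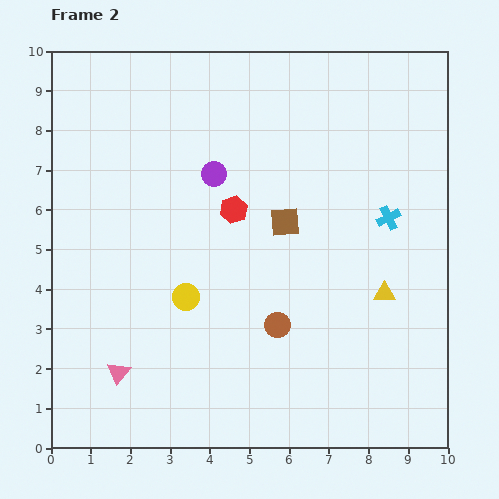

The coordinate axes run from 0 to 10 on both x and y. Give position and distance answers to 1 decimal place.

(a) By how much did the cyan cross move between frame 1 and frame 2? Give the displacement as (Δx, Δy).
(1.3, -0.3)

The cyan cross was at (7.2, 6.1) in frame 1 and (8.5, 5.8) in frame 2.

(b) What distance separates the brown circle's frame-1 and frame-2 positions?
1.0

The brown circle moved from (6.6, 2.6) to (5.7, 3.1), a distance of √(0.9² + 0.5²) ≈ 1.0.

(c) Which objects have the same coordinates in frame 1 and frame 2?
the brown square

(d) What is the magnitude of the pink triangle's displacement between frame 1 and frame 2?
0.6

The pink triangle moved from (1.2, 1.5) to (1.7, 1.9), a distance of √(0.5² + 0.4²) ≈ 0.6.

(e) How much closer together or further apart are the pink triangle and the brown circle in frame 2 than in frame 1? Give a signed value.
-1.3

Distance in frame 1: 5.5. Distance in frame 2: 4.2.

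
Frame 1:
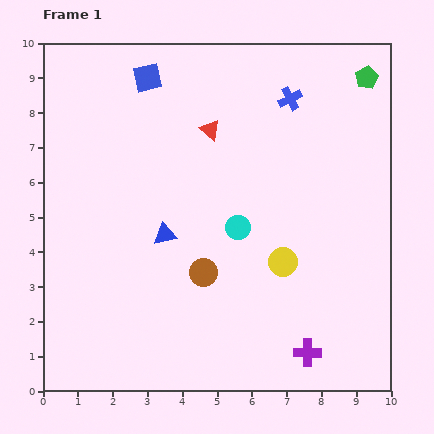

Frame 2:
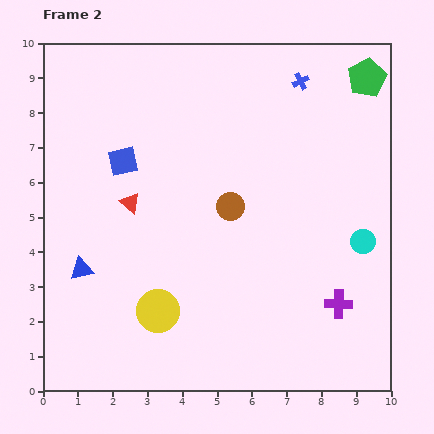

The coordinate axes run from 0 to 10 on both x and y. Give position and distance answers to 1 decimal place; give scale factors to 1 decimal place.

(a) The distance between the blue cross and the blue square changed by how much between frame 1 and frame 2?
+1.5

Distance in frame 1: 4.1. Distance in frame 2: 5.6.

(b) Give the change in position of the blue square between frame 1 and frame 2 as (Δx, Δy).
(-0.7, -2.4)

The blue square was at (3.0, 9.0) in frame 1 and (2.3, 6.6) in frame 2.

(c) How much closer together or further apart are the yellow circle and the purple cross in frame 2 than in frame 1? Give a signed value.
+2.5

Distance in frame 1: 2.7. Distance in frame 2: 5.2.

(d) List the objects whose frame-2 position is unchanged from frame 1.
the green pentagon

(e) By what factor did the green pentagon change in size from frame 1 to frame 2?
1.7×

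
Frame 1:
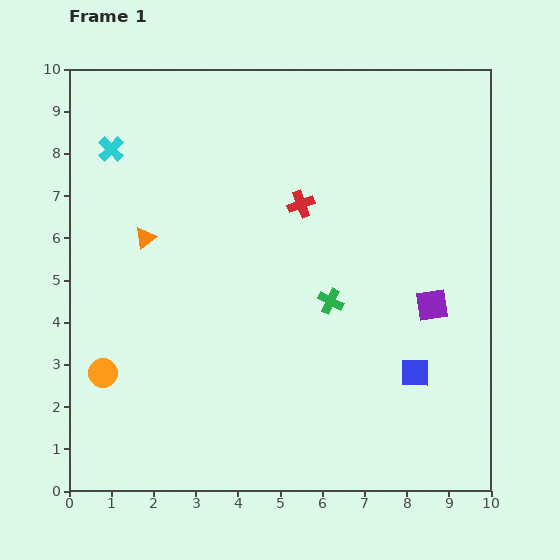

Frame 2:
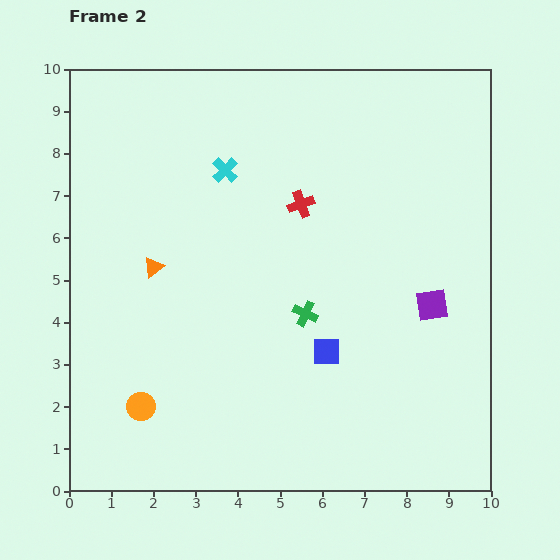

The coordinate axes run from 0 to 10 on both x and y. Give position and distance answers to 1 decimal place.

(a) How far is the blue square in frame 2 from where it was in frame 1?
2.2

The blue square moved from (8.2, 2.8) to (6.1, 3.3), a distance of √(2.1² + 0.5²) ≈ 2.2.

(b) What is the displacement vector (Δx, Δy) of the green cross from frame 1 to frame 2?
(-0.6, -0.3)

The green cross was at (6.2, 4.5) in frame 1 and (5.6, 4.2) in frame 2.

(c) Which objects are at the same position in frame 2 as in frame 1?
the red cross, the purple square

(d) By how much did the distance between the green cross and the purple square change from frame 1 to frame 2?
+0.6

Distance in frame 1: 2.4. Distance in frame 2: 3.0.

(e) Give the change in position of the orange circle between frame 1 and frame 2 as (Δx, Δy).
(0.9, -0.8)

The orange circle was at (0.8, 2.8) in frame 1 and (1.7, 2.0) in frame 2.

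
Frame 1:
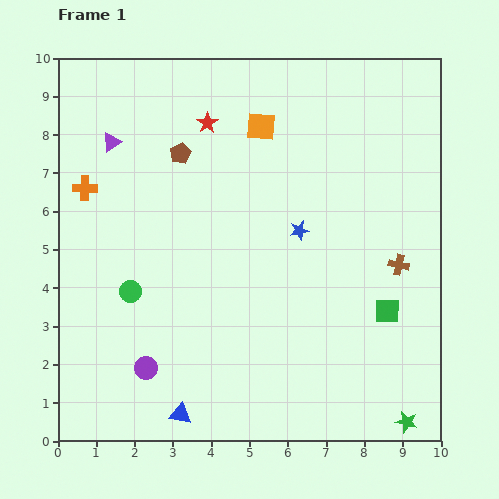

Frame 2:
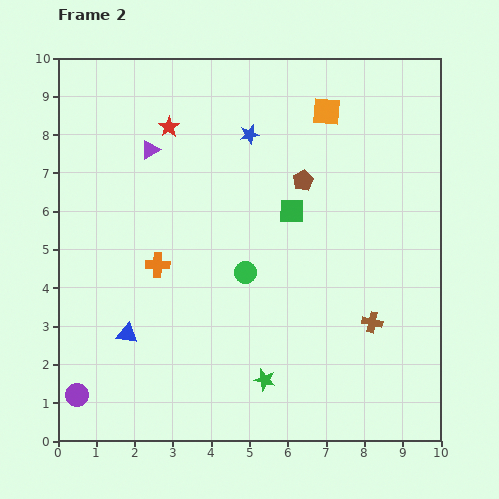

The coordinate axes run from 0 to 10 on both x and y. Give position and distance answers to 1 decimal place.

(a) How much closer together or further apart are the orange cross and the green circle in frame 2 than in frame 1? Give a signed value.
-0.7

Distance in frame 1: 3.0. Distance in frame 2: 2.3.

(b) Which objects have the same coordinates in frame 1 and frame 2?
none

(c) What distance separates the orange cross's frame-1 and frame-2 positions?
2.8

The orange cross moved from (0.7, 6.6) to (2.6, 4.6), a distance of √(1.9² + 2.0²) ≈ 2.8.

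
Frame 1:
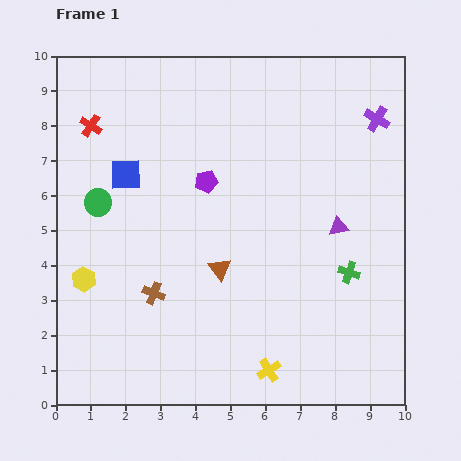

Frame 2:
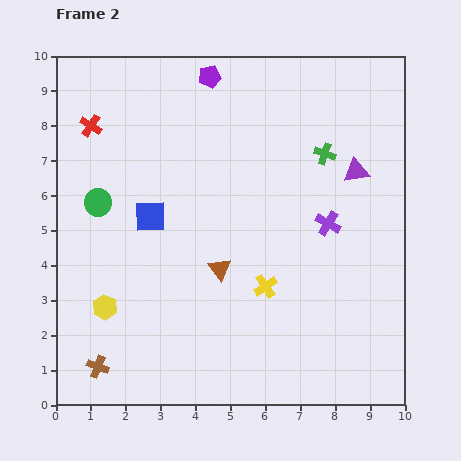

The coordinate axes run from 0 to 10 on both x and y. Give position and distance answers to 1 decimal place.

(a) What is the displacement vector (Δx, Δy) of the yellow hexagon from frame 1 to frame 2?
(0.6, -0.8)

The yellow hexagon was at (0.8, 3.6) in frame 1 and (1.4, 2.8) in frame 2.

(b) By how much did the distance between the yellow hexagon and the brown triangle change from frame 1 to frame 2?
-0.4

Distance in frame 1: 3.9. Distance in frame 2: 3.5.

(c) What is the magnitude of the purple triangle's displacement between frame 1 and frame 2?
1.7

The purple triangle moved from (8.1, 5.1) to (8.6, 6.7), a distance of √(0.5² + 1.6²) ≈ 1.7.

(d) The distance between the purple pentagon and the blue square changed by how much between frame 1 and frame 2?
+2.0

Distance in frame 1: 2.3. Distance in frame 2: 4.3.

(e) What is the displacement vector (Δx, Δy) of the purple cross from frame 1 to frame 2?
(-1.4, -3.0)

The purple cross was at (9.2, 8.2) in frame 1 and (7.8, 5.2) in frame 2.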